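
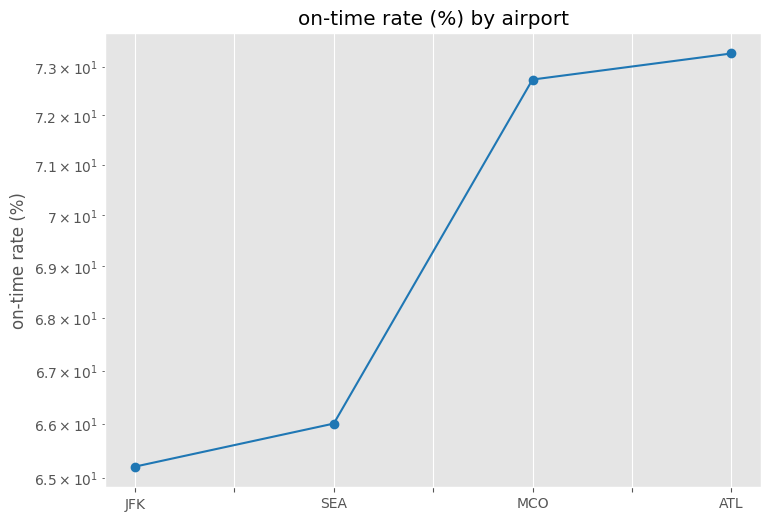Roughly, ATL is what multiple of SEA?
≈ 1.11×

ATL ≈ 73, SEA ≈ 66; 73/66 ≈ 1.11.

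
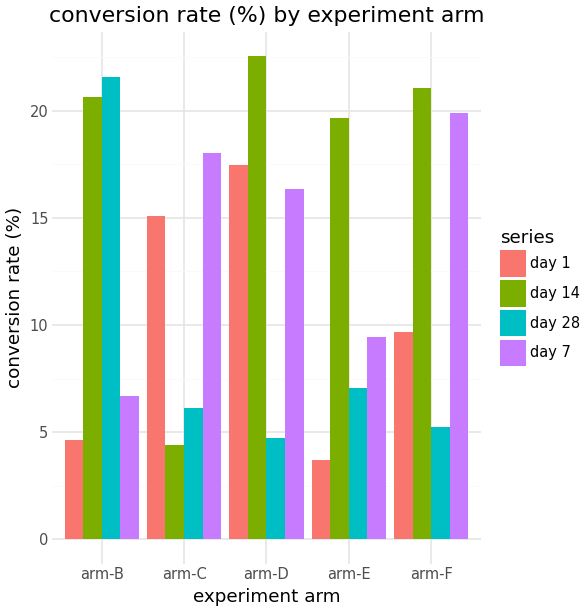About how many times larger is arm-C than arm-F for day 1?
≈ 1.6×

arm-C ≈ 16, arm-F ≈ 10; 16/10 ≈ 1.6.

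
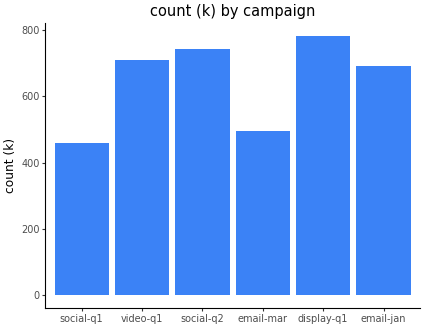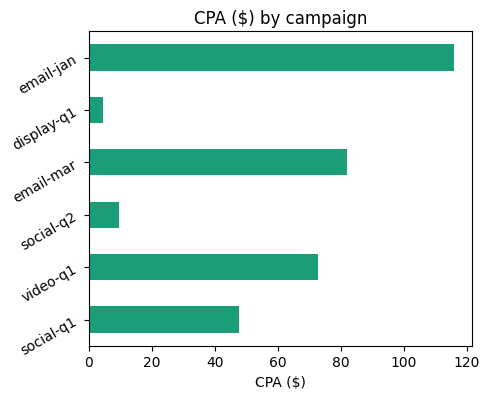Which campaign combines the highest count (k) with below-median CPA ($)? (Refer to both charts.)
Chart 2 median CPA ($) ≈ 60; below-median campaigns: social-q1, social-q2, display-q1. Among those, display-q1 has the highest count (k) (≈ 800).

display-q1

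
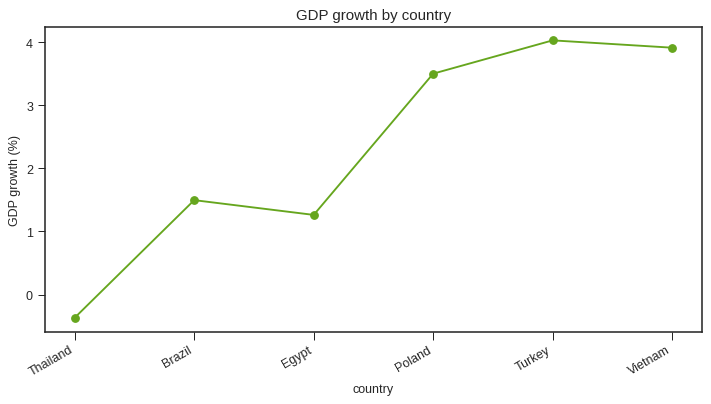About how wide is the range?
≈ 4.5

Max Turkey ≈ 4.0, min Thailand ≈ -0.5; range ≈ 4.5.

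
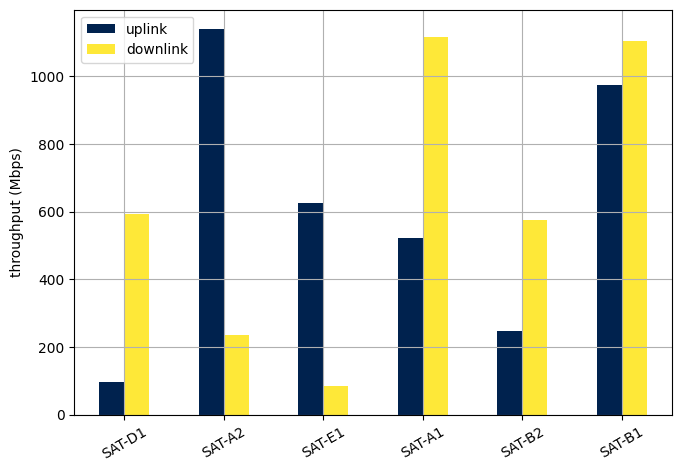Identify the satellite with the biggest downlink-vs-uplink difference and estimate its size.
SAT-A2: downlink ≈ 200, uplink ≈ 1100 → gap ≈ 900. Next-largest (SAT-A1) is only ≈ 600.

SAT-A2, ≈ 900 Mbps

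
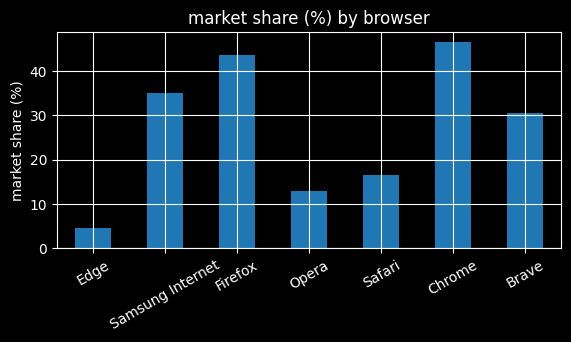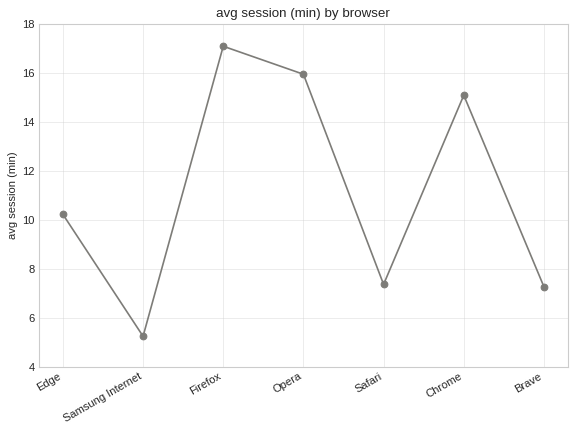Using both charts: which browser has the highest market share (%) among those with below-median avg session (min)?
Chart 2 median avg session (min) ≈ 10; below-median browsers: Samsung Internet, Safari, Brave. Among those, Samsung Internet has the highest market share (%) (≈ 35).

Samsung Internet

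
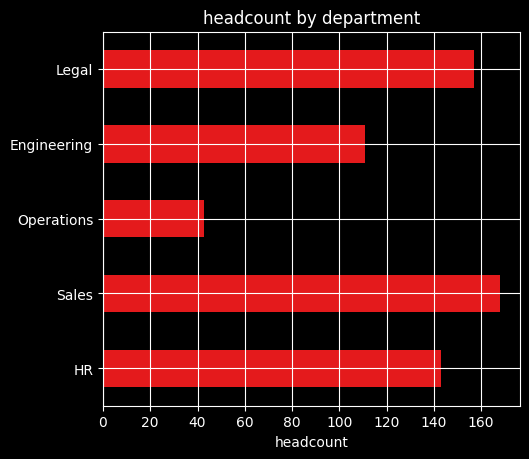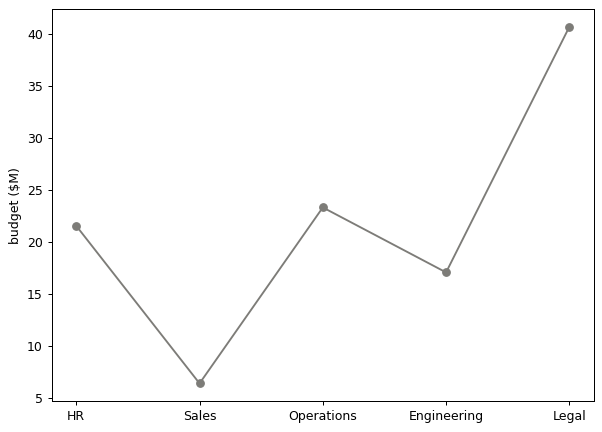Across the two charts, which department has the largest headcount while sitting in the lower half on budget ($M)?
Sales

Chart 2 median budget ($M) ≈ 20; below-median departments: Sales, Engineering. Among those, Sales has the highest headcount (≈ 160).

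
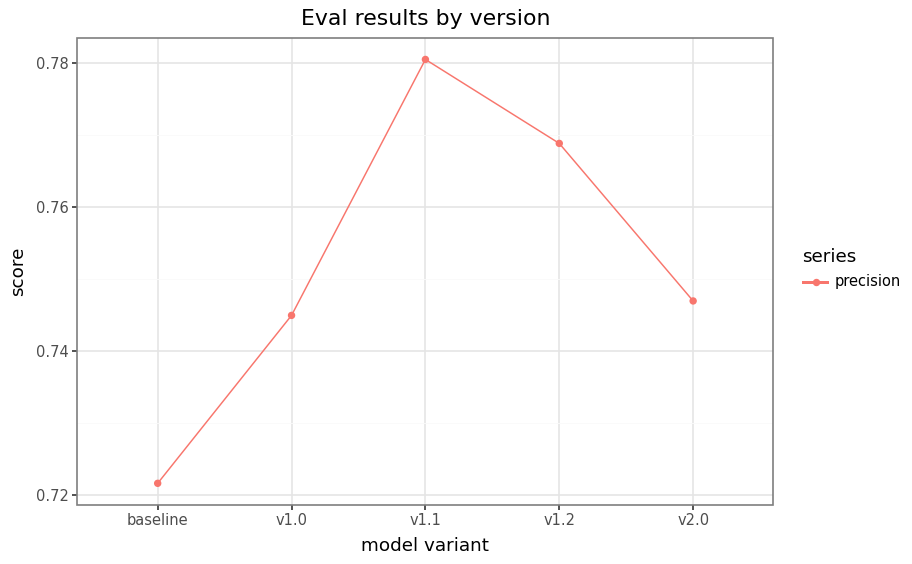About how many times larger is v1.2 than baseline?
≈ 1.07×

v1.2 ≈ 0.77, baseline ≈ 0.72; 0.77/0.72 ≈ 1.07.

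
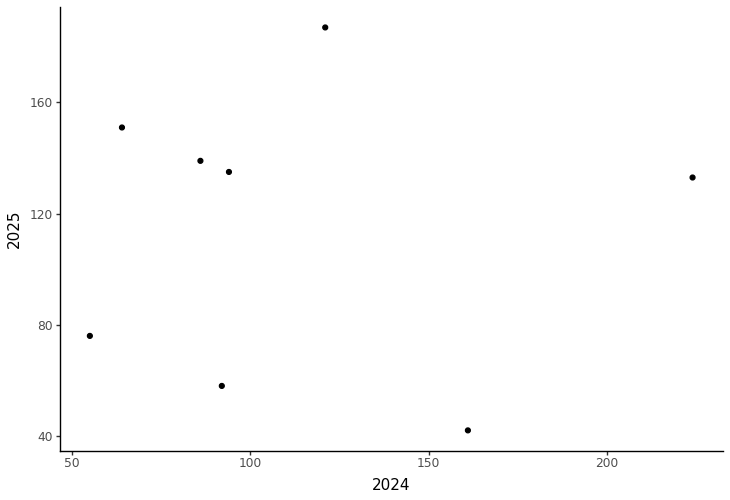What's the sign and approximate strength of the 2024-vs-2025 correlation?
no clear correlation

Points are roughly uncorrelated; weak (|r| ≈ 0.0).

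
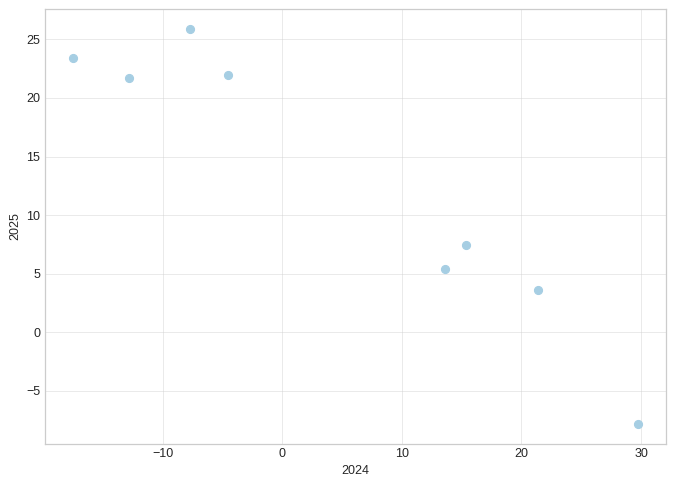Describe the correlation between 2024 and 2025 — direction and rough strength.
negative, strong

Points are negatively correlated; strong (|r| ≈ 1.0).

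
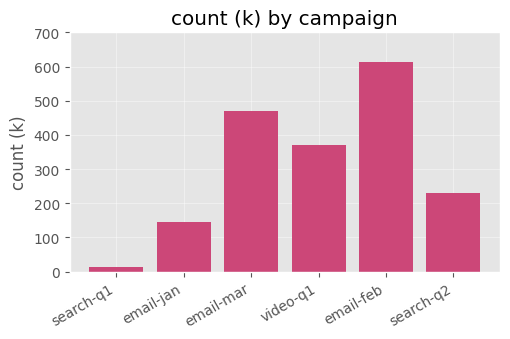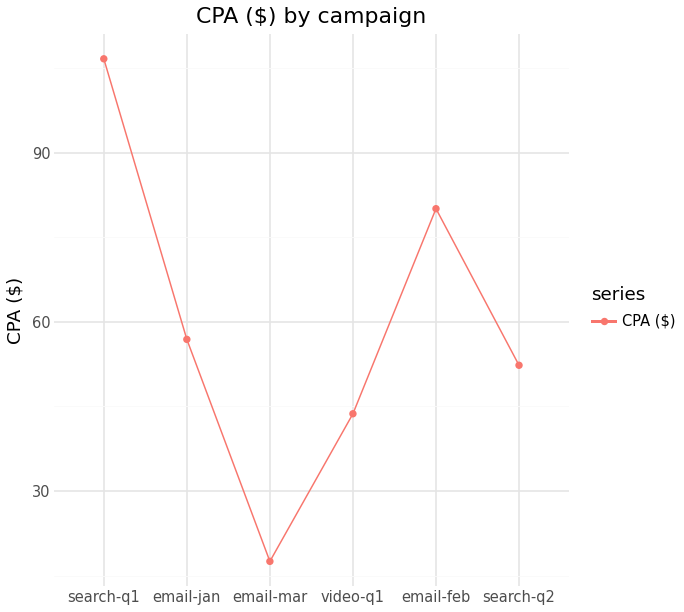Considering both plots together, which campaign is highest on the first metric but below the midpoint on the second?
Chart 2 median CPA ($) ≈ 50; below-median campaigns: email-mar, video-q1, search-q2. Among those, email-mar has the highest count (k) (≈ 500).

email-mar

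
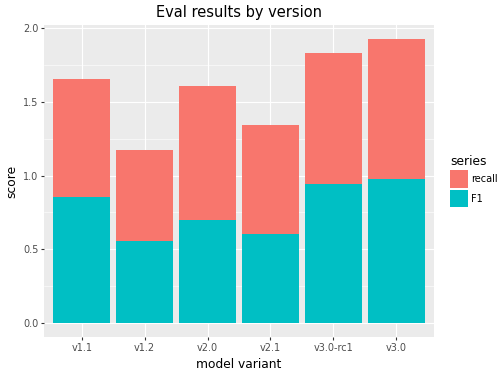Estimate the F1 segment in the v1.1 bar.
F1 top ≈ 0.8, bottom ≈ 0.0; segment ≈ 0.8.

≈ 0.8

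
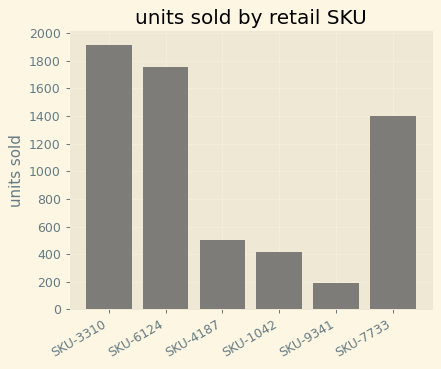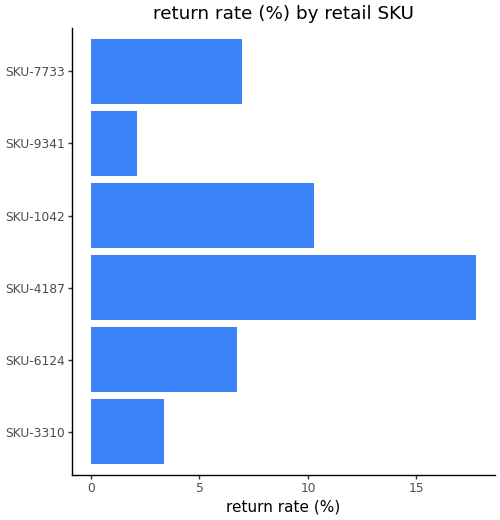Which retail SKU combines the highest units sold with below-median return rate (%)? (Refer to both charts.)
Chart 2 median return rate (%) ≈ 6; below-median retail SKUs: SKU-3310, SKU-6124, SKU-9341. Among those, SKU-3310 has the highest units sold (≈ 2000).

SKU-3310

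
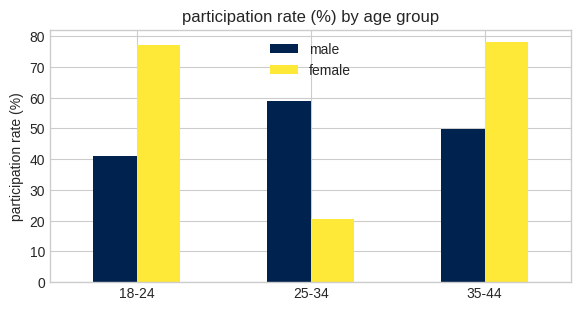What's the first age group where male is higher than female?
18-24: male ≈ 40 vs female ≈ 80 (not yet); 25-34: male ≈ 60 vs female ≈ 20 (first crossover).

25-34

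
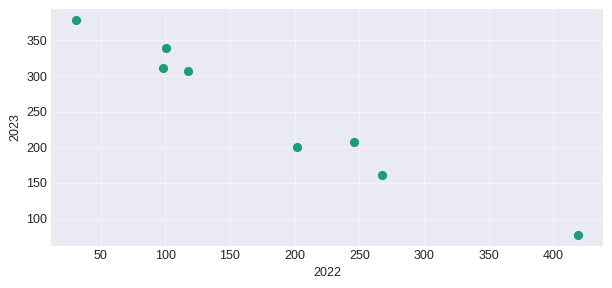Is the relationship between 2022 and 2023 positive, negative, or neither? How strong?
Points are negatively correlated; strong (|r| ≈ 1.0).

negative, strong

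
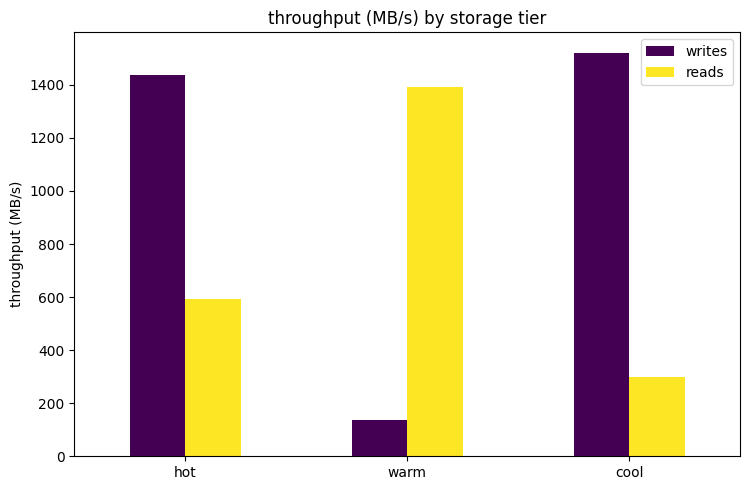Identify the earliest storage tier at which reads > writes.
hot: reads ≈ 600 vs writes ≈ 1400 (not yet); warm: reads ≈ 1400 vs writes ≈ 200 (first crossover).

warm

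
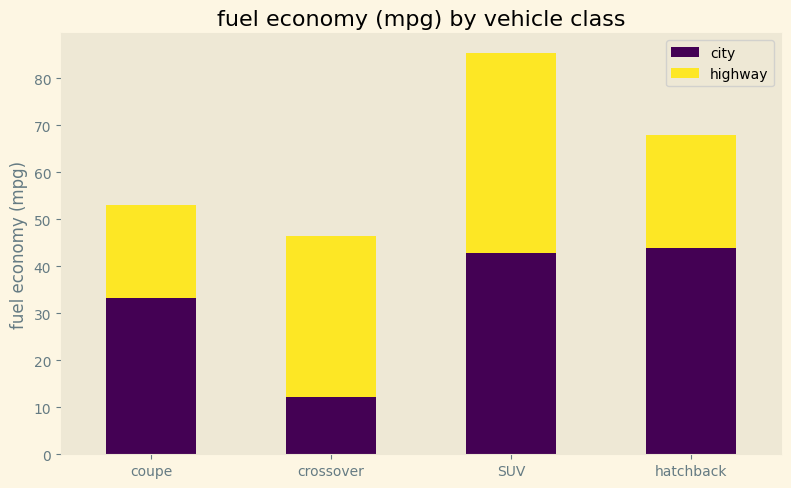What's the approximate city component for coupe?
city top ≈ 30, bottom ≈ 0; segment ≈ 30.

≈ 30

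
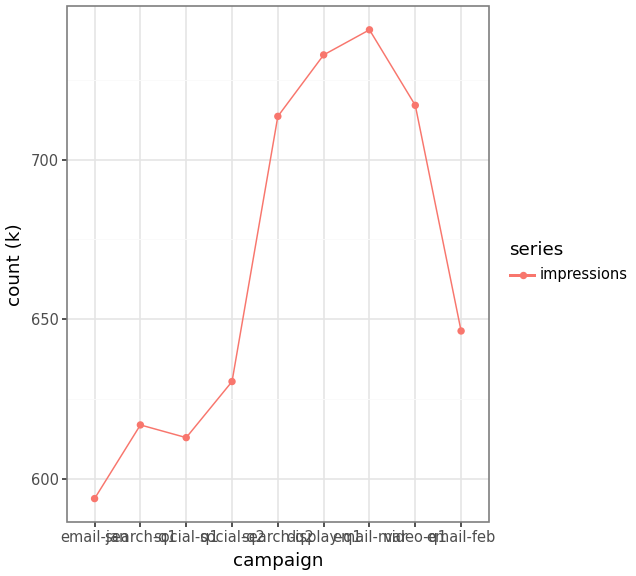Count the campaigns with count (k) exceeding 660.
Above 660: search-q2, display-q1, email-mar, video-q1.

4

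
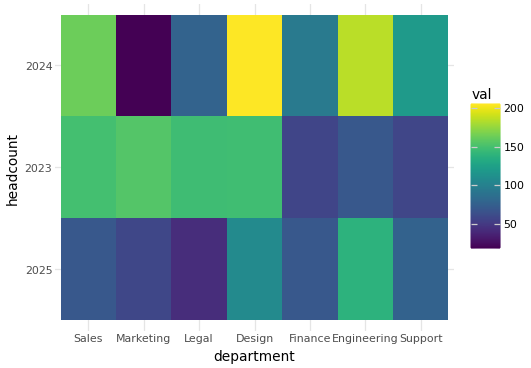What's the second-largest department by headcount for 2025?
Design

Top 3 for 2025: Engineering ≈ 140, Design ≈ 100, Support ≈ 80.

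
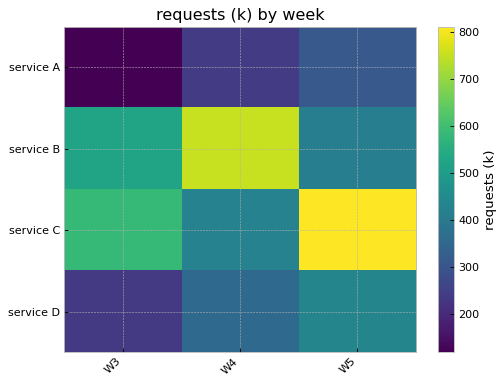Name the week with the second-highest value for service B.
Top 3 for service B: W4 ≈ 800, W3 ≈ 500, W5 ≈ 400.

W3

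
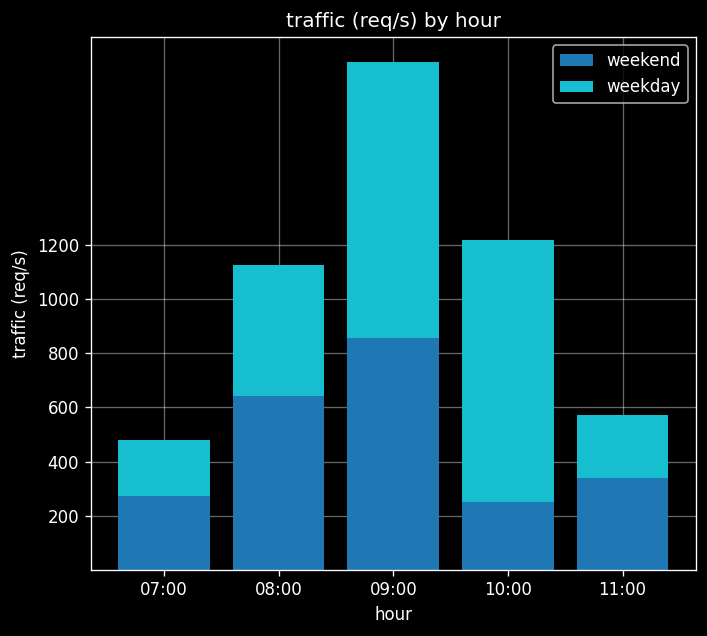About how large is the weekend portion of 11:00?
weekend top ≈ 400, bottom ≈ 0; segment ≈ 400.

≈ 400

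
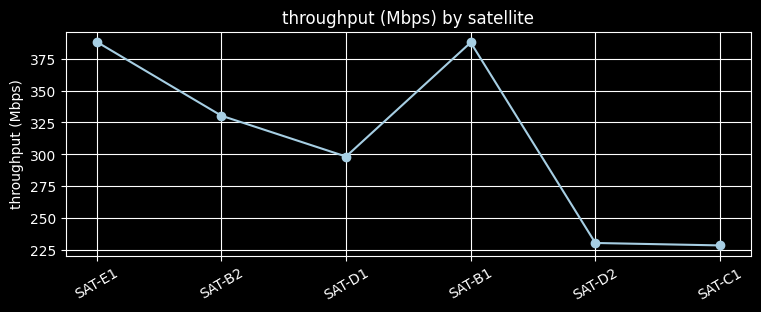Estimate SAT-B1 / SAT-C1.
≈ 1.73×

SAT-B1 ≈ 380, SAT-C1 ≈ 220; 380/220 ≈ 1.73.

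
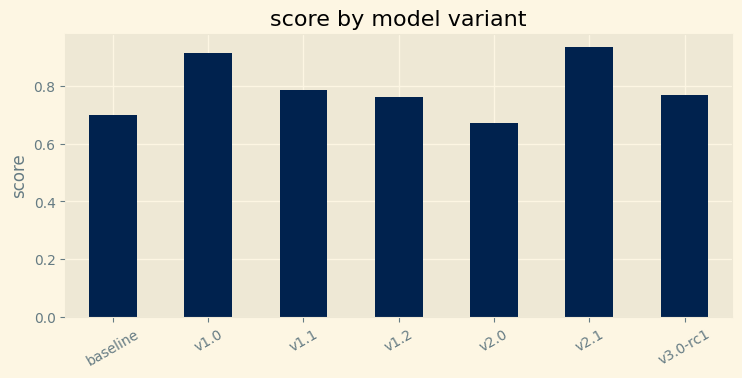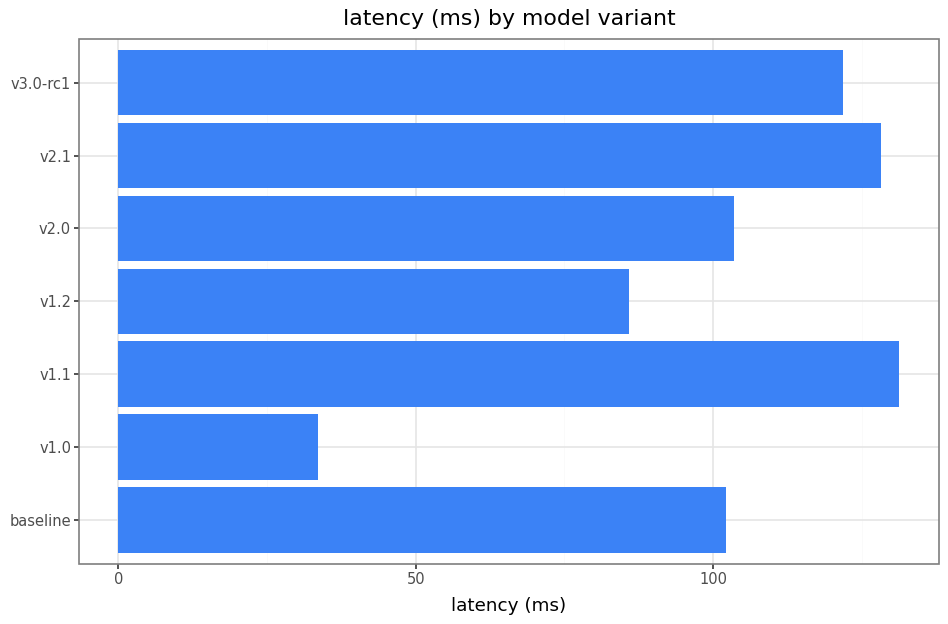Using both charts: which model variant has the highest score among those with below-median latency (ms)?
v1.0

Chart 2 median latency (ms) ≈ 100; below-median model variants: baseline, v1.0, v1.2. Among those, v1.0 has the highest score (≈ 0.9).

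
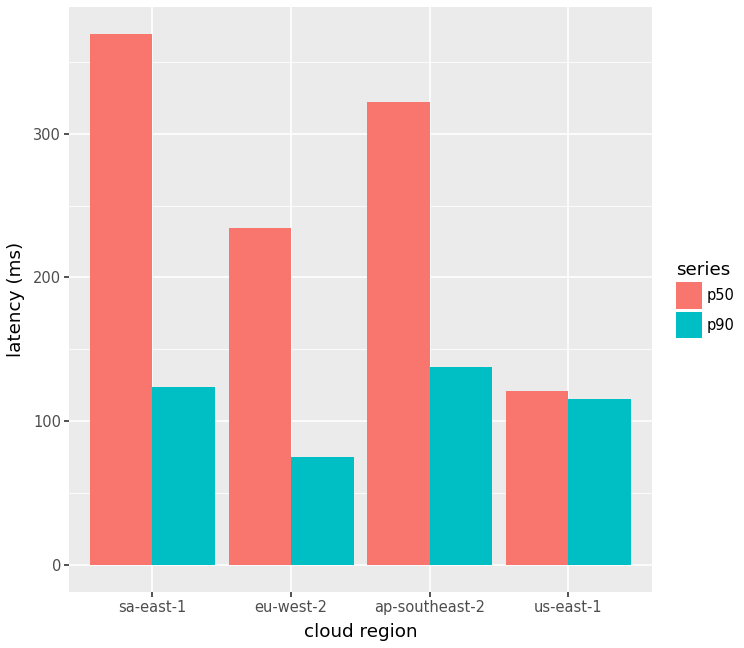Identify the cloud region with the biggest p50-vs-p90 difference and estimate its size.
sa-east-1, ≈ 250 ms

sa-east-1: p50 ≈ 350, p90 ≈ 100 → gap ≈ 250. Next-largest (ap-southeast-2) is only ≈ 150.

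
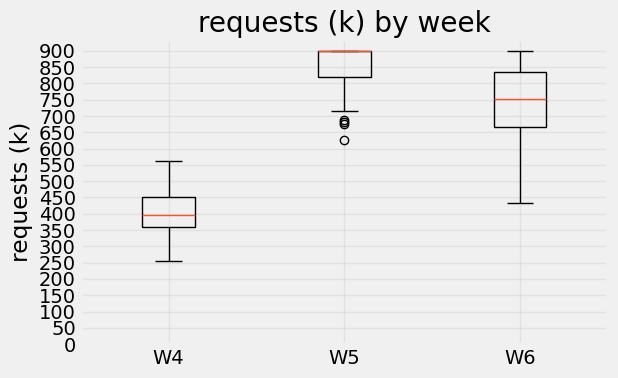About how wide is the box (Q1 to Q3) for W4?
Q3 ≈ 450, Q1 ≈ 350; IQR ≈ 100.

≈ 100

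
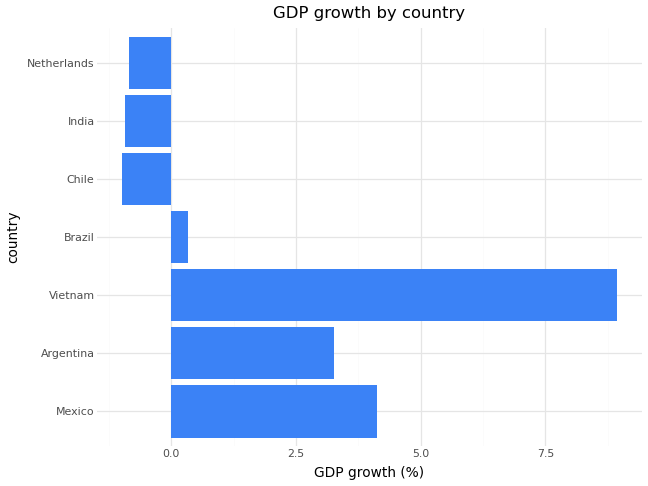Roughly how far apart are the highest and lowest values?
Max Vietnam ≈ 9, min Chile ≈ -1; range ≈ 10.

≈ 10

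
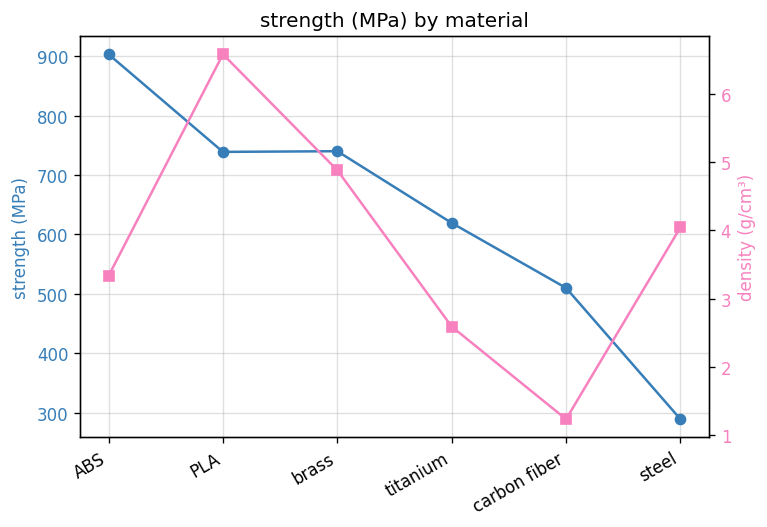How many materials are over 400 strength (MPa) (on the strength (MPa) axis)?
5

Above 400: ABS, PLA, brass, titanium, carbon fiber.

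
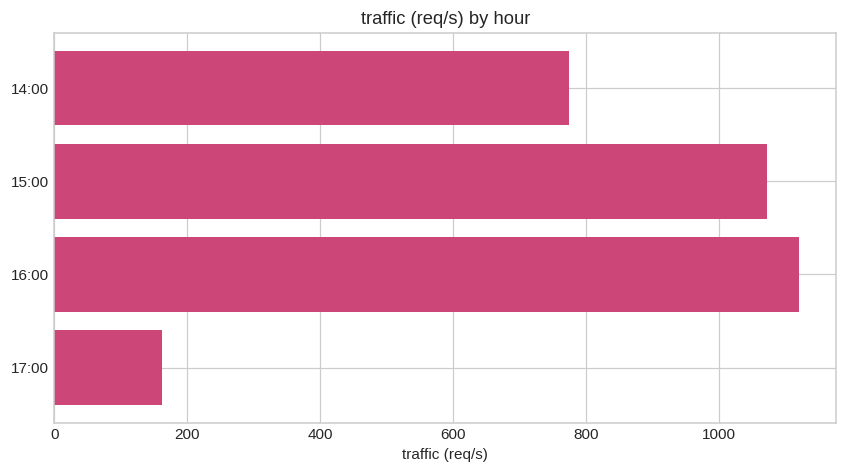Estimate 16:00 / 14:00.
16:00 ≈ 1100, 14:00 ≈ 800; 1100/800 ≈ 1.38.

≈ 1.38×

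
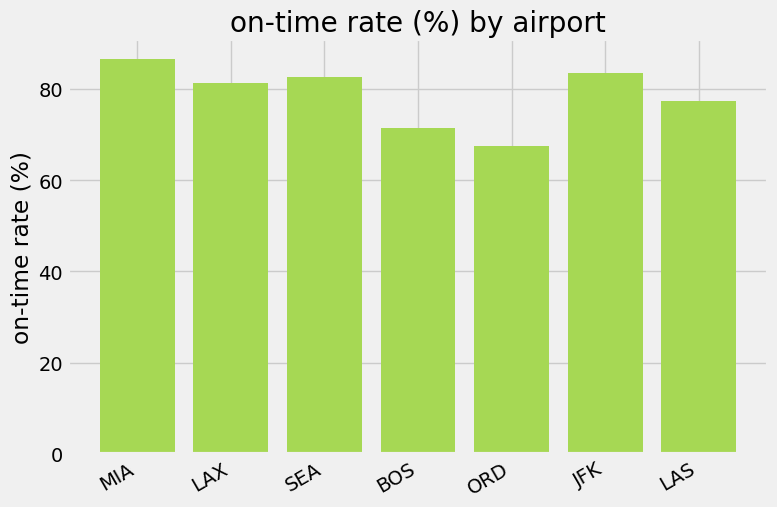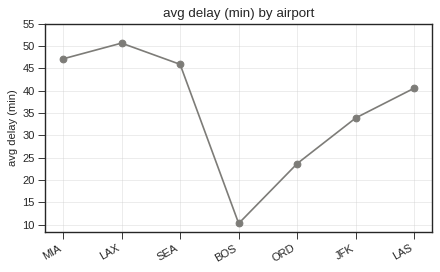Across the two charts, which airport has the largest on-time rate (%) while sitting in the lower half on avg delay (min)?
JFK

Chart 2 median avg delay (min) ≈ 40; below-median airports: BOS, ORD, JFK. Among those, JFK has the highest on-time rate (%) (≈ 80).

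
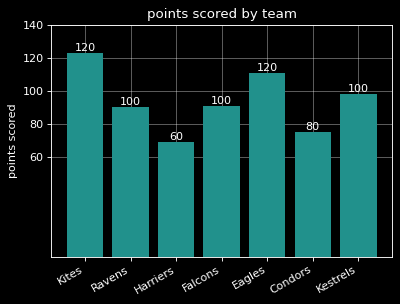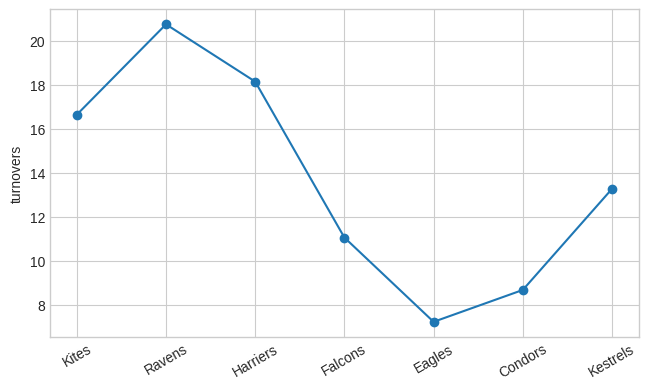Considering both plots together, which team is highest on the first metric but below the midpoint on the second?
Eagles

Chart 2 median turnovers ≈ 14; below-median teams: Falcons, Eagles, Condors. Among those, Eagles has the highest points scored (≈ 120).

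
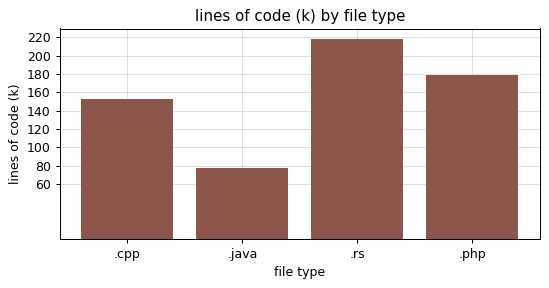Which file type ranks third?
Top 4: .rs ≈ 220, .php ≈ 180, .cpp ≈ 160, .java ≈ 80.

.cpp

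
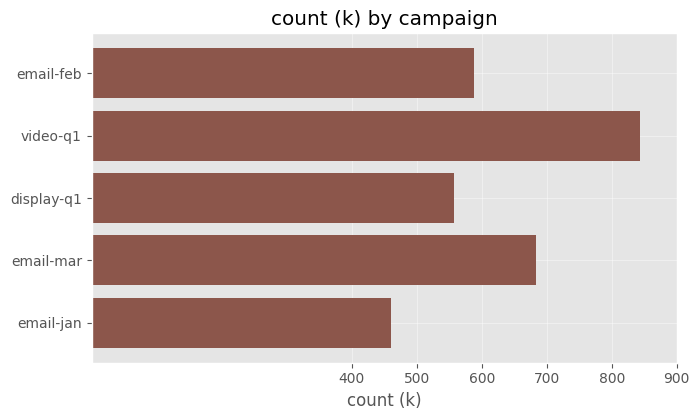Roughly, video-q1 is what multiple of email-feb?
≈ 1.33×

video-q1 ≈ 800, email-feb ≈ 600; 800/600 ≈ 1.33.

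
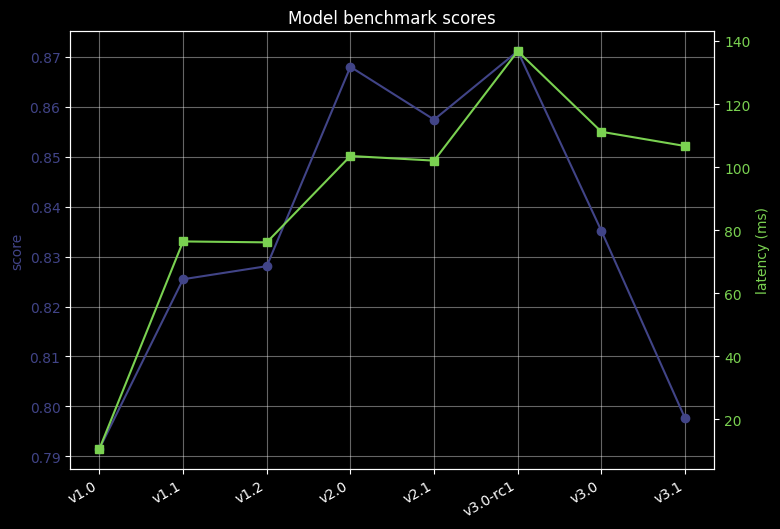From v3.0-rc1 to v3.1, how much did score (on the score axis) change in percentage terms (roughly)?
≈ -8%

v3.0-rc1 ≈ 0.87, v3.1 ≈ 0.80; (0.80 − 0.87) / 0.87 ≈ -8%.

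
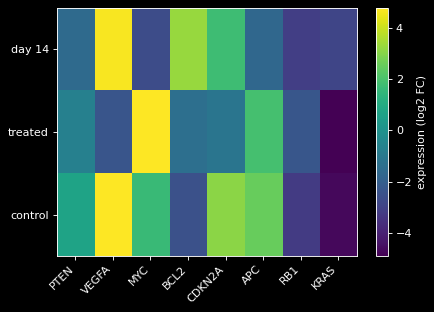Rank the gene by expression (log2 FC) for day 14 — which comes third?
CDKN2A

Top 4 for day 14: VEGFA ≈ 5, BCL2 ≈ 3, CDKN2A ≈ 2, PTEN ≈ -2.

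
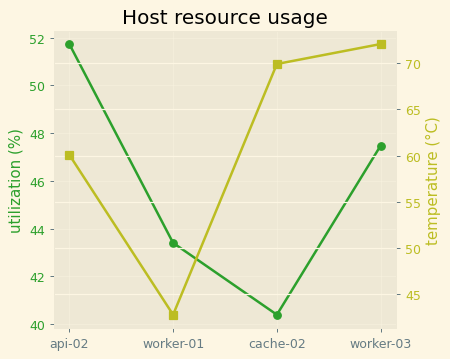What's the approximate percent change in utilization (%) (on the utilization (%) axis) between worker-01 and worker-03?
≈ +9.3%

worker-01 ≈ 43, worker-03 ≈ 47; (47 − 43) / 43 ≈ +9.3%.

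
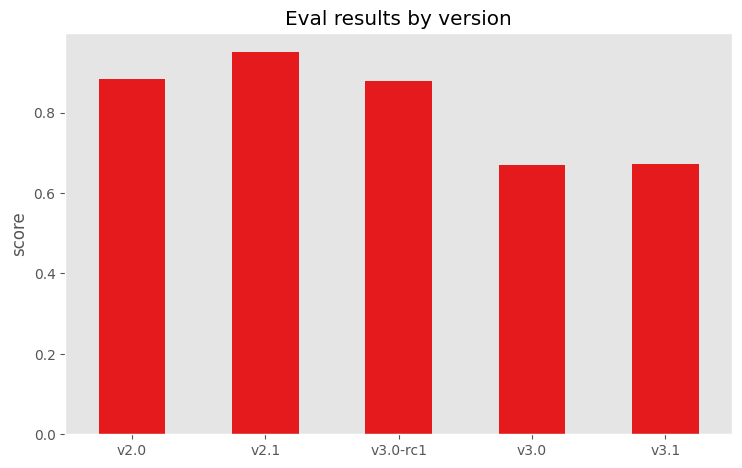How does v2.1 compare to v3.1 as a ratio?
v2.1 ≈ 1.0, v3.1 ≈ 0.7; 1.0/0.7 ≈ 1.43.

≈ 1.43×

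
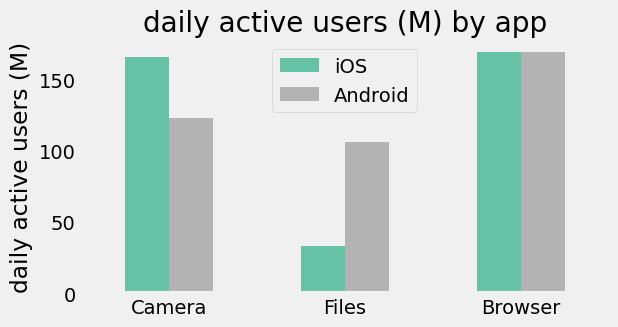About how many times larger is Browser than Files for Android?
≈ 1.8×

Browser ≈ 180, Files ≈ 100; 180/100 ≈ 1.8.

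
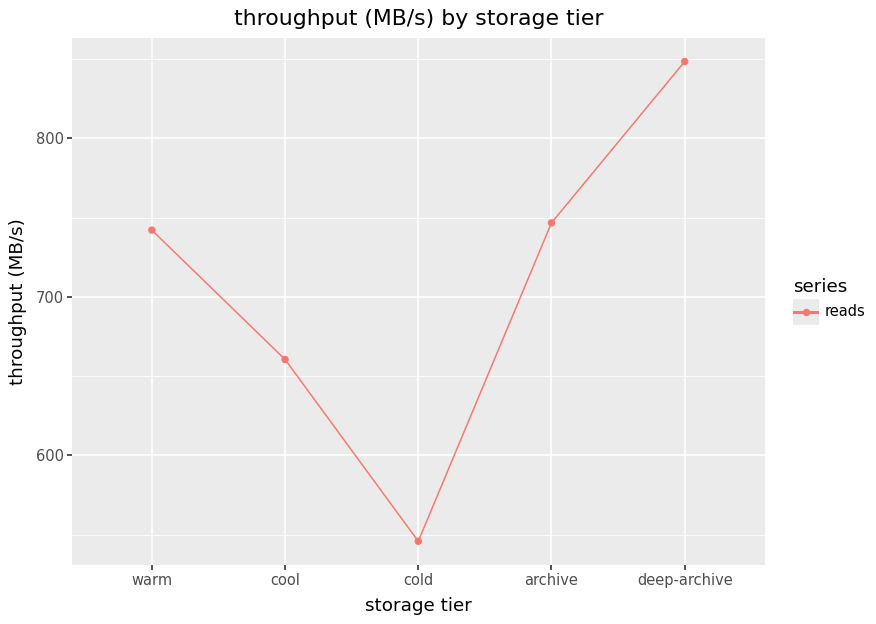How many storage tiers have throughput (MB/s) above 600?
Above 600: warm, cool, archive, deep-archive.

4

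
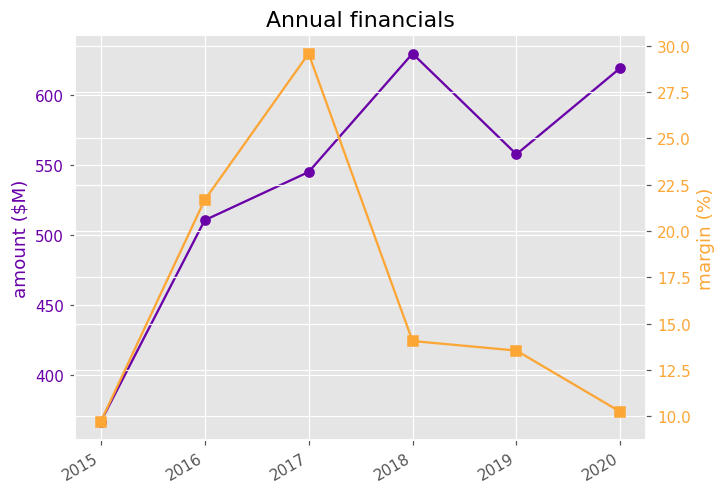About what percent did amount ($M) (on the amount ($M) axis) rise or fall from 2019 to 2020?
≈ +13.6%

2019 ≈ 550, 2020 ≈ 625; (625 − 550) / 550 ≈ +13.6%.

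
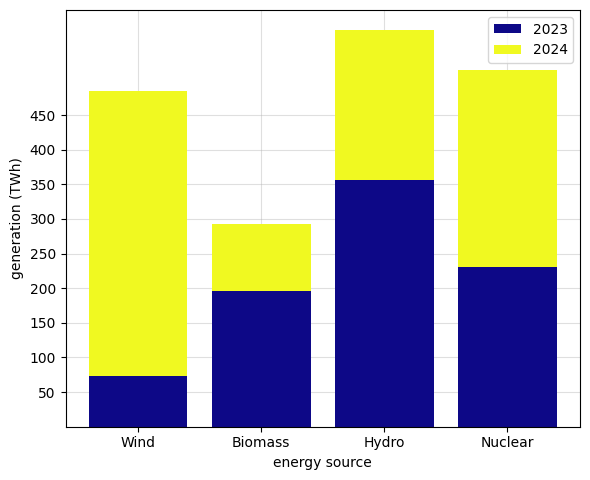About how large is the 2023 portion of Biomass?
2023 top ≈ 200, bottom ≈ 0; segment ≈ 200.

≈ 200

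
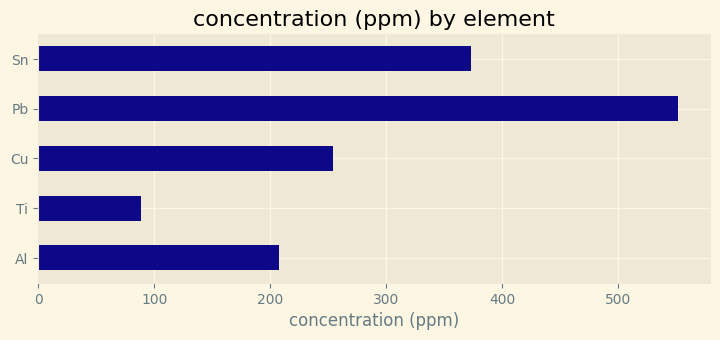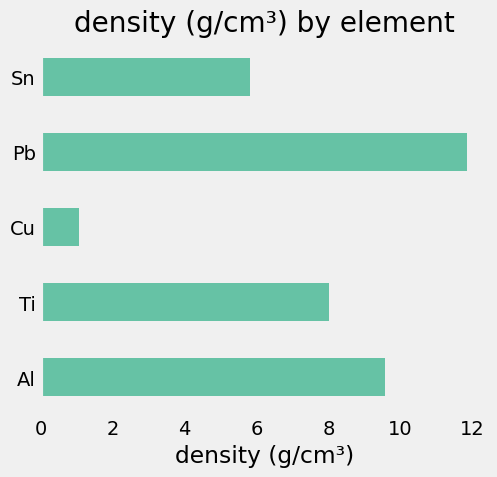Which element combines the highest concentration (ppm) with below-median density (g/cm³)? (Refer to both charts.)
Sn

Chart 2 median density (g/cm³) ≈ 8; below-median elements: Cu, Sn. Among those, Sn has the highest concentration (ppm) (≈ 400).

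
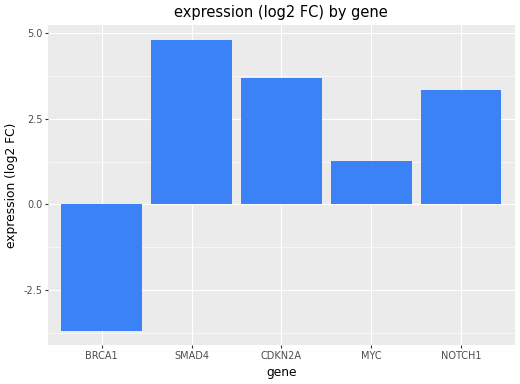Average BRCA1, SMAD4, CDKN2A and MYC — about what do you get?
≈ 2

(-4 + 5 + 4 + 1) / 4 ≈ 2.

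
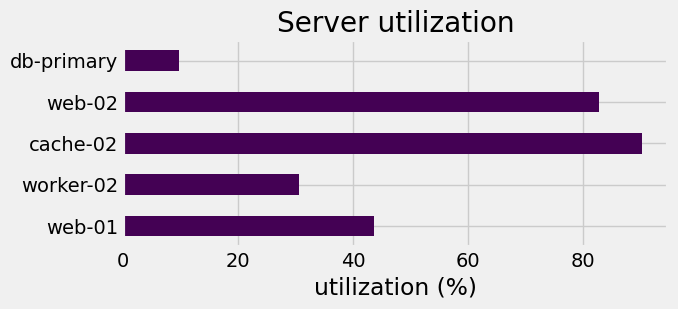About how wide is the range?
Max cache-02 ≈ 90, min db-primary ≈ 10; range ≈ 80.

≈ 80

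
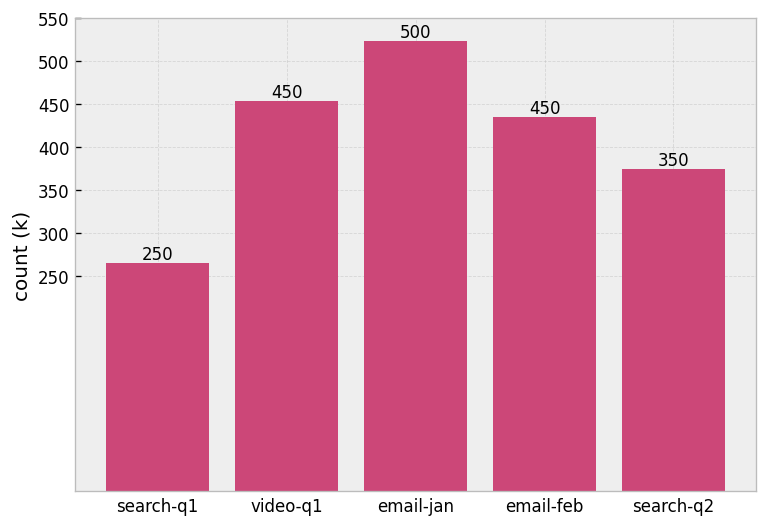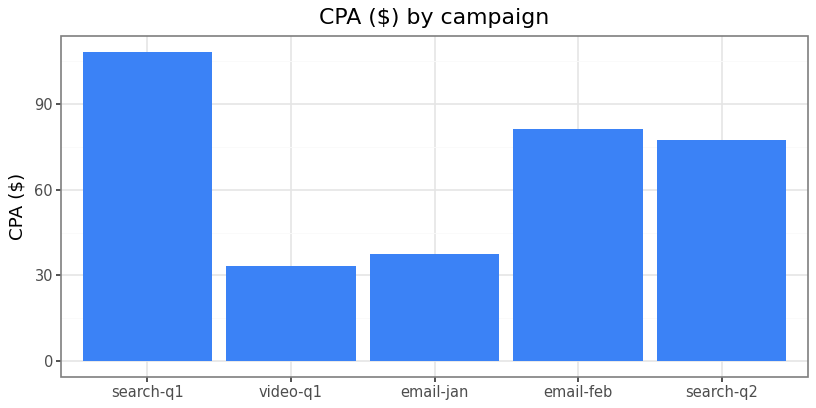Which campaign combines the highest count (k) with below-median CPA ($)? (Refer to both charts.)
email-jan

Chart 2 median CPA ($) ≈ 80; below-median campaigns: video-q1, email-jan. Among those, email-jan has the highest count (k) (≈ 500).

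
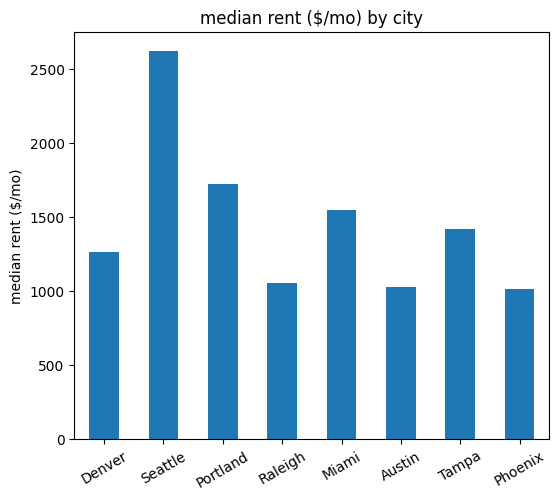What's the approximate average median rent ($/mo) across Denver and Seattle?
(1500 + 2500) / 2 ≈ 2000.

≈ 2000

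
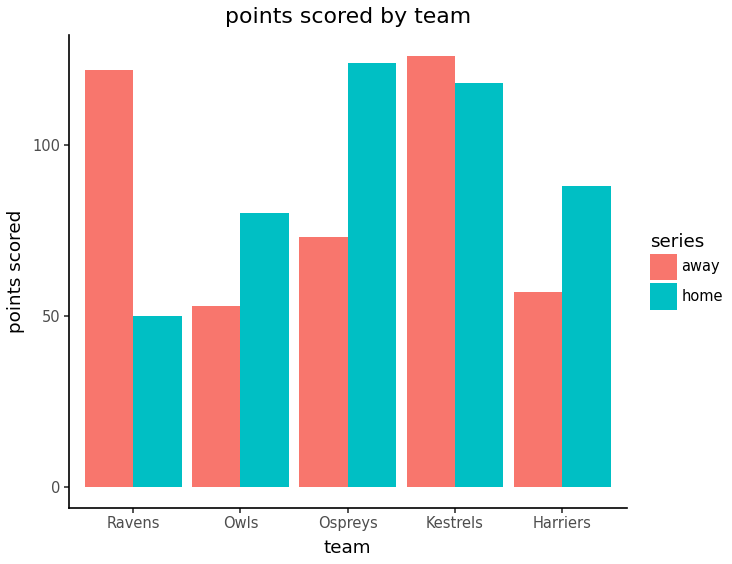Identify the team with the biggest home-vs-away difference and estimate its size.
Ravens, ≈ 80

Ravens: home ≈ 40, away ≈ 120 → gap ≈ 80. Next-largest (Ospreys) is only ≈ 40.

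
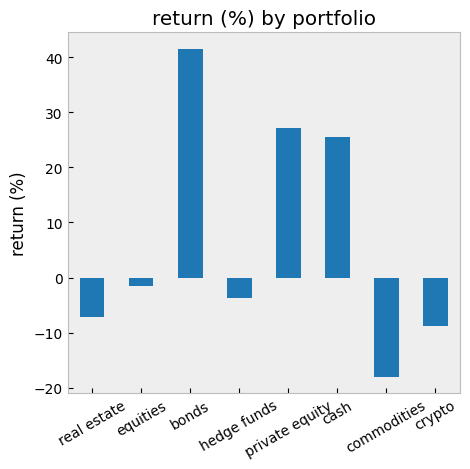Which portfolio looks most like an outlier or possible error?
bonds ≈ 40; the rest sit between ≈ -20 and ≈ 25.

bonds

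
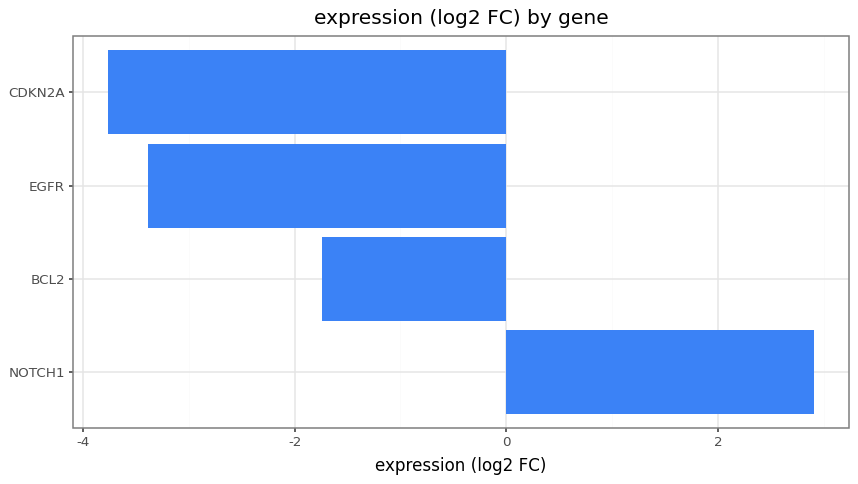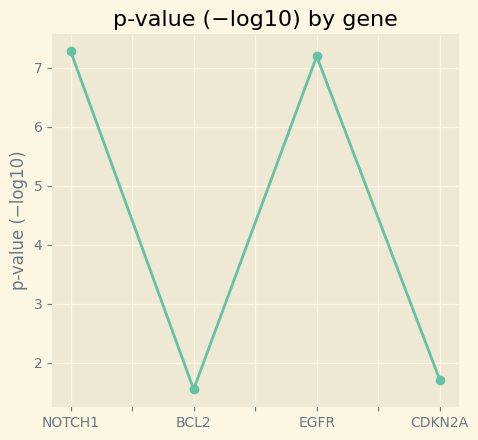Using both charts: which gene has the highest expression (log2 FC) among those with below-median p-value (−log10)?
Chart 2 median p-value (−log10) ≈ 4; below-median genes: BCL2, CDKN2A. Among those, BCL2 has the highest expression (log2 FC) (≈ -1.5).

BCL2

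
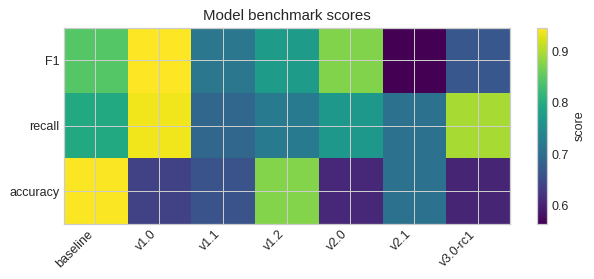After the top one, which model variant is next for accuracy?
v1.2

Top 3 for accuracy: baseline ≈ 0.95, v1.2 ≈ 0.90, v2.1 ≈ 0.70.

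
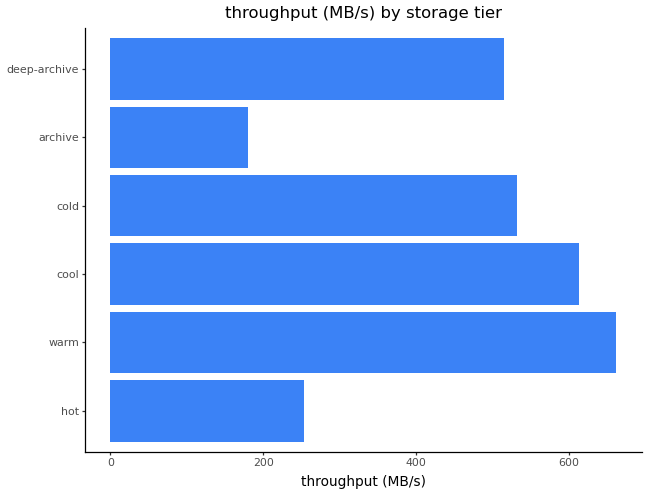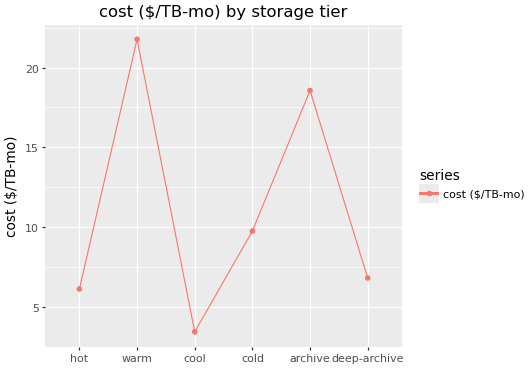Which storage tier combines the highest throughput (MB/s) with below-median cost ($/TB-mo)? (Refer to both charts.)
cool

Chart 2 median cost ($/TB-mo) ≈ 8; below-median storage tiers: hot, cool, deep-archive. Among those, cool has the highest throughput (MB/s) (≈ 600).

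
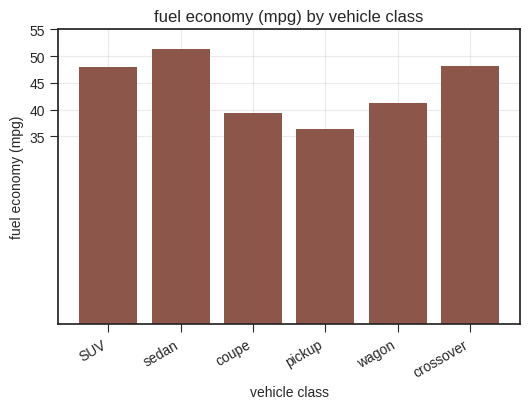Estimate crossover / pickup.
≈ 1.43×

crossover ≈ 50, pickup ≈ 35; 50/35 ≈ 1.43.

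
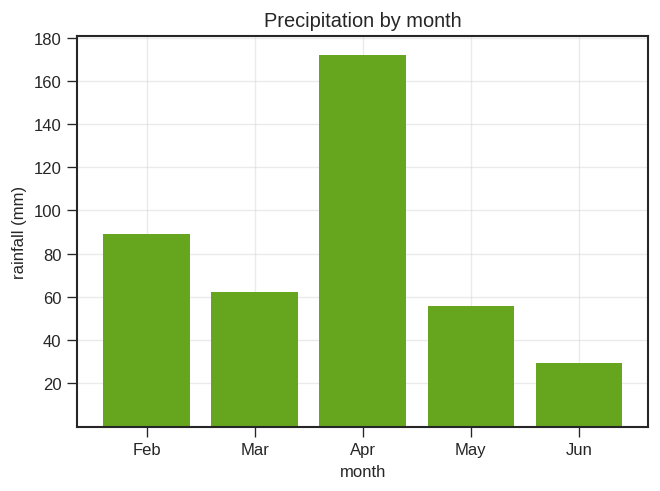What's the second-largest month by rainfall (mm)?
Feb

Top 3: Apr ≈ 180, Feb ≈ 80, Mar ≈ 60.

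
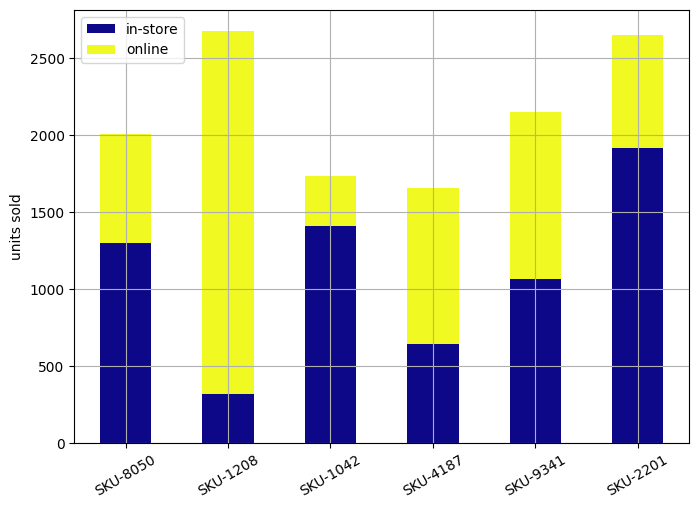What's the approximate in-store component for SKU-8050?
≈ 1500

in-store top ≈ 1500, bottom ≈ 0; segment ≈ 1500.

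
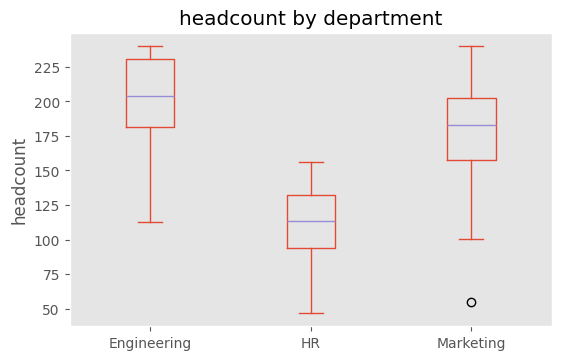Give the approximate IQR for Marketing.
≈ 40

Q3 ≈ 200, Q1 ≈ 160; IQR ≈ 40.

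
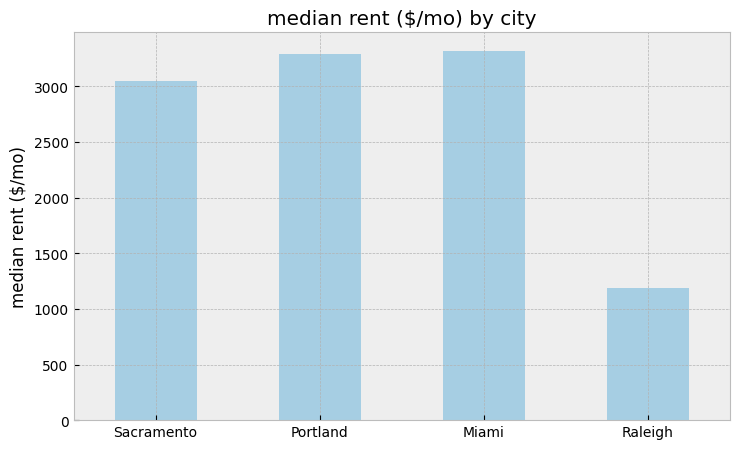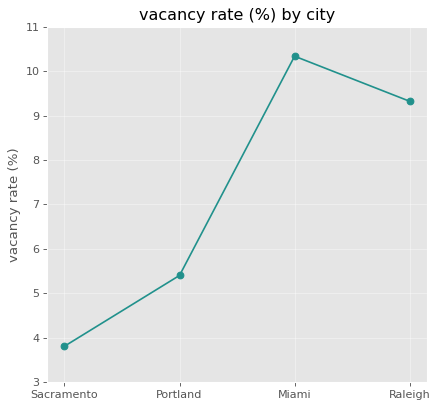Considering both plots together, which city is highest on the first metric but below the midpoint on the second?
Portland

Chart 2 median vacancy rate (%) ≈ 7; below-median cities: Sacramento, Portland. Among those, Portland has the highest median rent ($/mo) (≈ 3500).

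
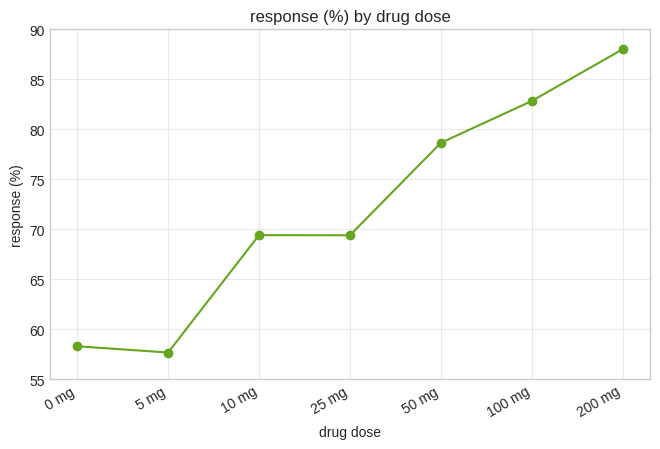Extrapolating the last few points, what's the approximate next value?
≈ 95

Last three: 80, 85, 90 → slope ≈ 5/step → next ≈ 95.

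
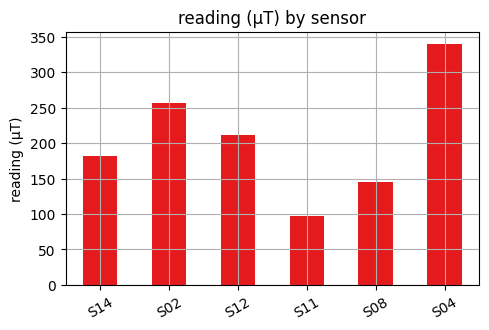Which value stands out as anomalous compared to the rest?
S04

S04 ≈ 350; the rest sit between ≈ 100 and ≈ 250.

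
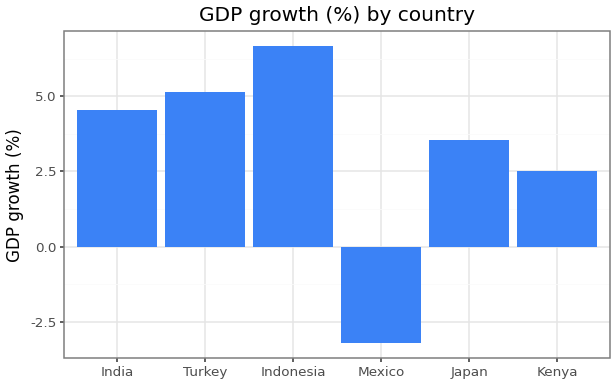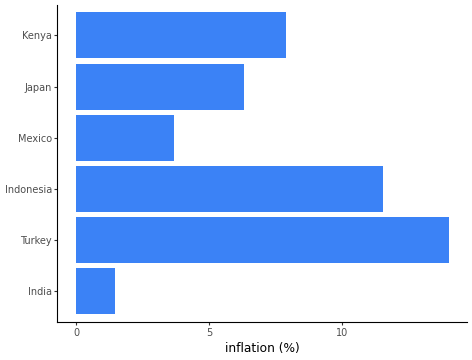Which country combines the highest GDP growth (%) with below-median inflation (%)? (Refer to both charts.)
India

Chart 2 median inflation (%) ≈ 8; below-median countries: India, Mexico, Japan. Among those, India has the highest GDP growth (%) (≈ 5).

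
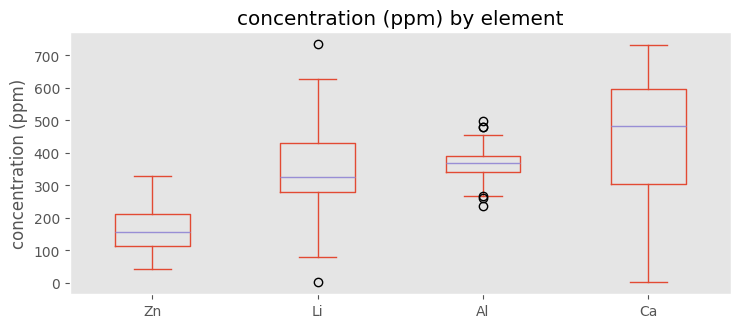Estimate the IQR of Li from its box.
≈ 150

Q3 ≈ 425, Q1 ≈ 275; IQR ≈ 150.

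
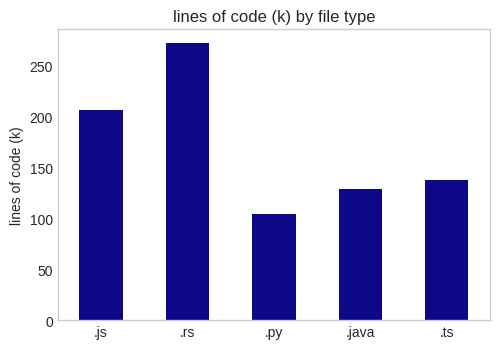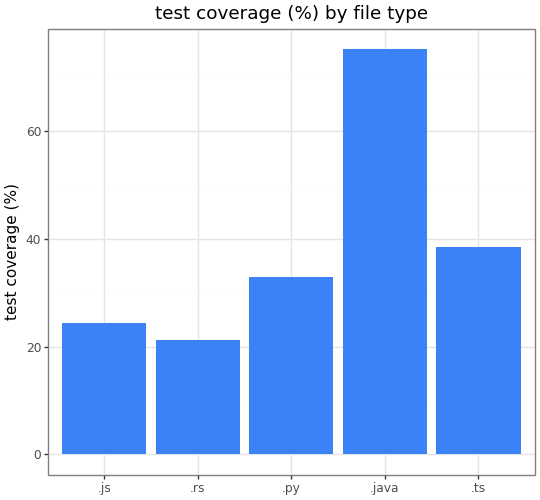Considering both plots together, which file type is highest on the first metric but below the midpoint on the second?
Chart 2 median test coverage (%) ≈ 30; below-median file types: .js, .rs. Among those, .rs has the highest lines of code (k) (≈ 275).

.rs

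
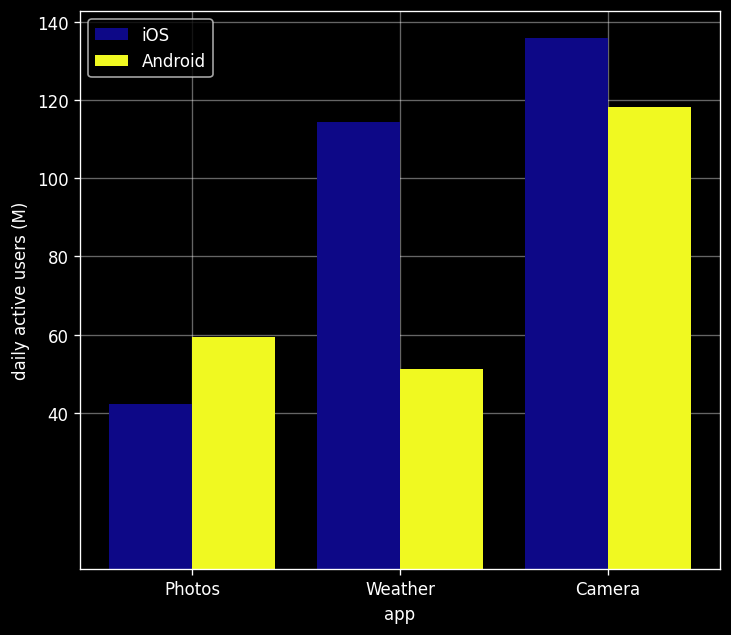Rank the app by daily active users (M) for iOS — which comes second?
Weather

Top 3 for iOS: Camera ≈ 140, Weather ≈ 120, Photos ≈ 40.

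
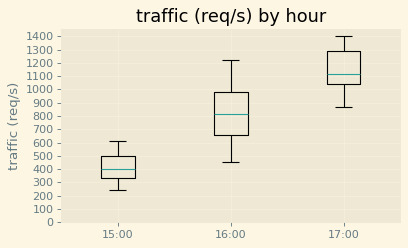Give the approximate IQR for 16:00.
Q3 ≈ 1000, Q1 ≈ 700; IQR ≈ 300.

≈ 300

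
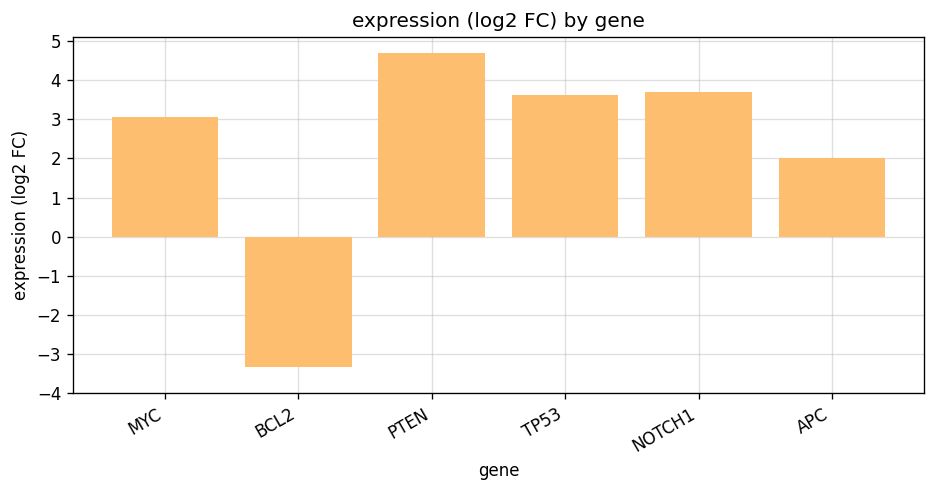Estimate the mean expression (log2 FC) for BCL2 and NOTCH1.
(-3 + 4) / 2 ≈ 0.

≈ 0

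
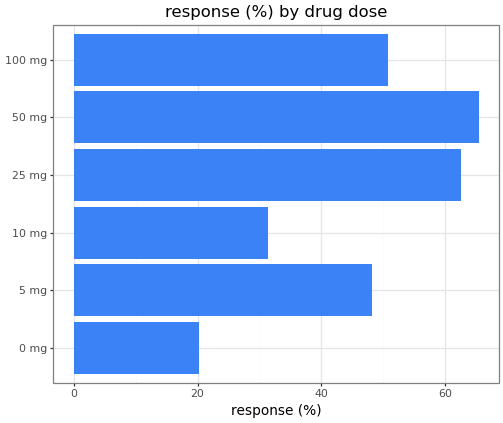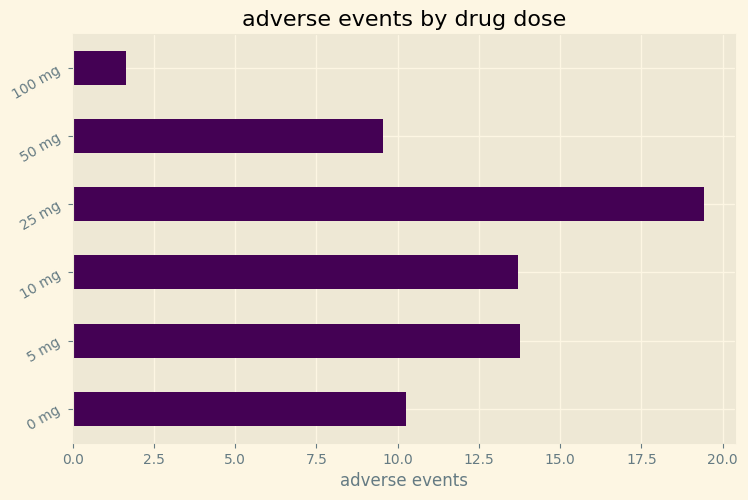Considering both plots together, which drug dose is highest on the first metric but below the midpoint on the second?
50 mg

Chart 2 median adverse events ≈ 12; below-median drug doses: 0 mg, 50 mg, 100 mg. Among those, 50 mg has the highest response (%) (≈ 70).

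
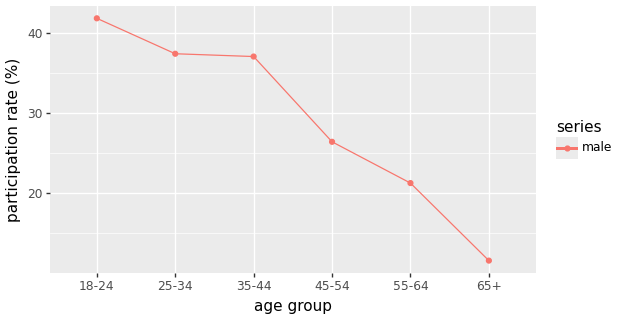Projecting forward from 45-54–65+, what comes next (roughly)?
Last three: 25, 20, 10 → slope ≈ -7.5/step → next ≈ 2.5.

≈ 2.5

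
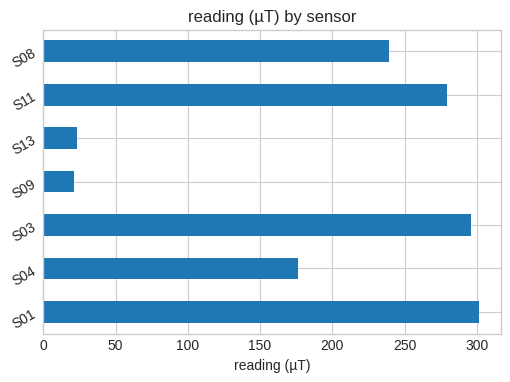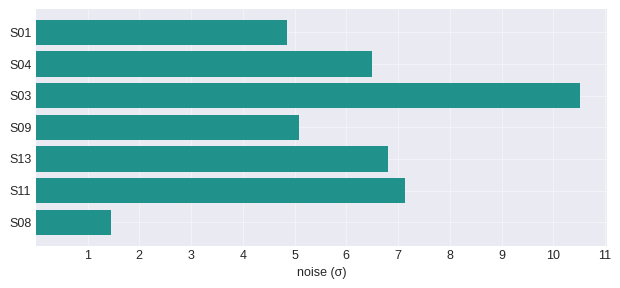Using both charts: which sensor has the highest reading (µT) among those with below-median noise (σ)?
Chart 2 median noise (σ) ≈ 6; below-median sensors: S01, S09, S08. Among those, S01 has the highest reading (µT) (≈ 300).

S01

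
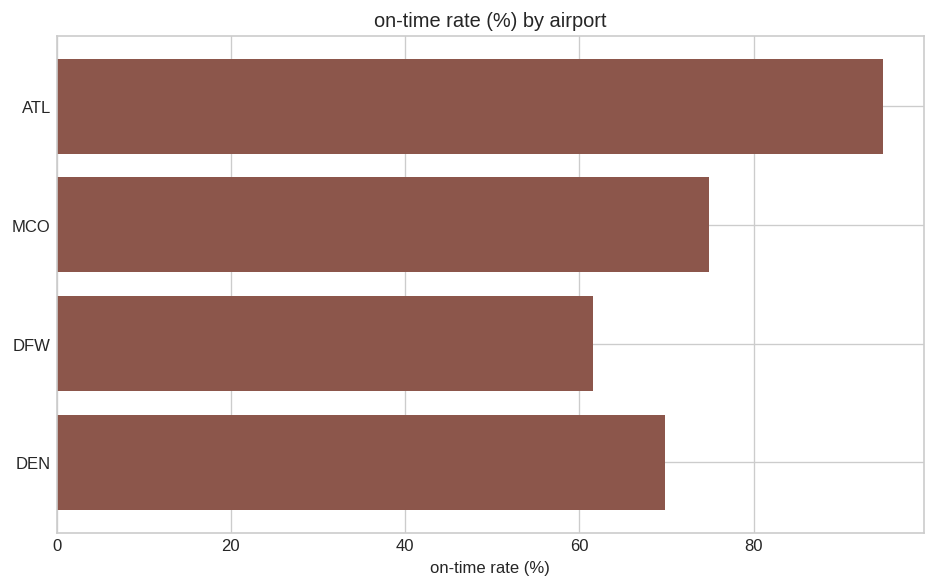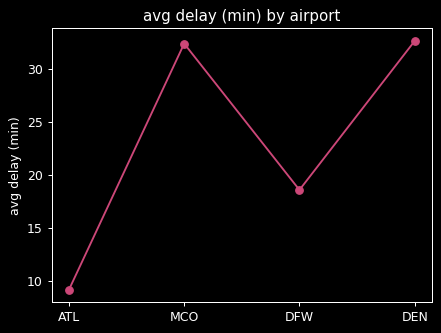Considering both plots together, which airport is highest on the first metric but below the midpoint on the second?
Chart 2 median avg delay (min) ≈ 25; below-median airports: ATL, DFW. Among those, ATL has the highest on-time rate (%) (≈ 90).

ATL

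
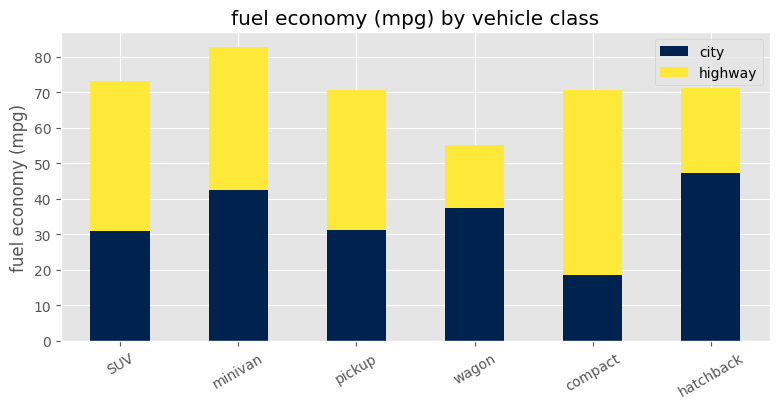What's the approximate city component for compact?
city top ≈ 20, bottom ≈ 0; segment ≈ 20.

≈ 20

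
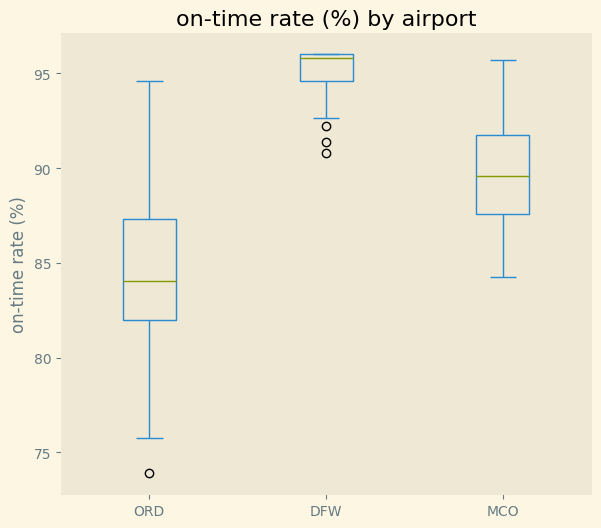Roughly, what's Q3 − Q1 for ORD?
≈ 5

Q3 ≈ 87, Q1 ≈ 82; IQR ≈ 5.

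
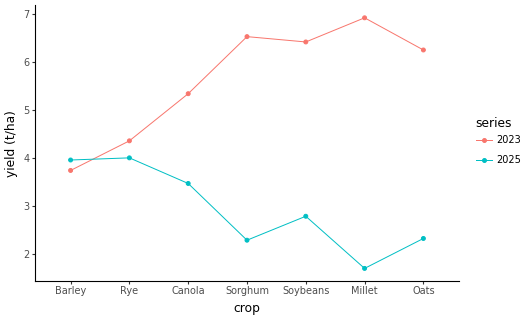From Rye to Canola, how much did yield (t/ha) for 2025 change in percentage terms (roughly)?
≈ -12.5%

Rye ≈ 4.0, Canola ≈ 3.5; (3.5 − 4.0) / 4.0 ≈ -12.5%.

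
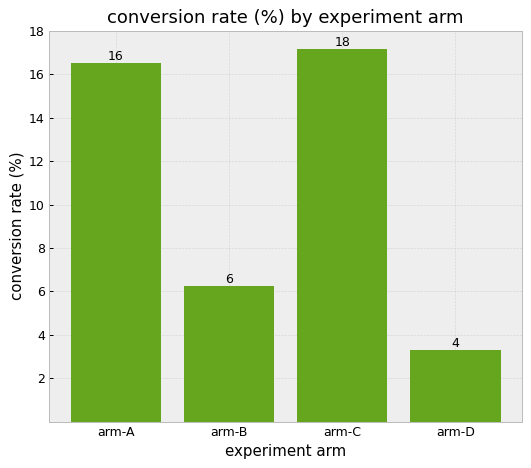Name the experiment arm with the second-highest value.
Top 3: arm-C ≈ 18, arm-A ≈ 16, arm-B ≈ 6.

arm-A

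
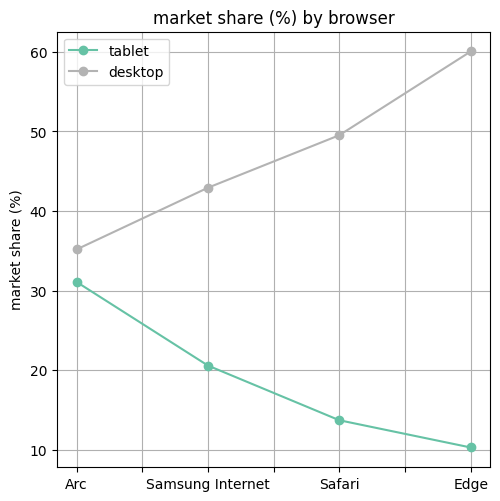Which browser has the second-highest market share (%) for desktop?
Top 3 for desktop: Edge ≈ 60, Safari ≈ 50, Samsung Internet ≈ 45.

Safari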